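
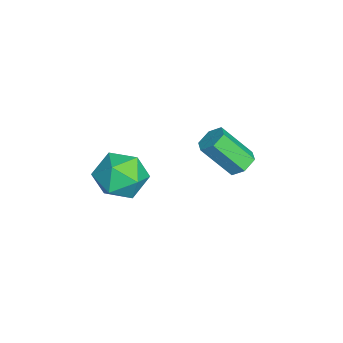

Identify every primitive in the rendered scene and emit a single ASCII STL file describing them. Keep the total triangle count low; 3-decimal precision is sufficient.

solid 
facet normal 0.162 0.902 0.401
outer loop
vertex 2.501 -0.039 -0.421
vertex 2.456 -0.386 0.378
vertex 3.223 -0.34 -0.035
endloop
endfacet
facet normal 0.479 0.845 -0.237
outer loop
vertex 2.501 -0.039 -0.421
vertex 3.223 -0.34 -0.035
vertex 3.083 -0.498 -0.882
endloop
endfacet
facet normal -0.023 0.694 -0.720
outer loop
vertex 2.501 -0.039 -0.421
vertex 3.083 -0.498 -0.882
vertex 2.229 -0.641 -0.992
endloop
endfacet
facet normal -0.651 0.656 -0.382
outer loop
vertex 2.501 -0.039 -0.421
vertex 2.229 -0.641 -0.992
vertex 1.842 -0.572 -0.213
endloop
endfacet
facet normal -0.537 0.785 0.311
outer loop
vertex 2.501 -0.039 -0.421
vertex 1.842 -0.572 -0.213
vertex 2.456 -0.386 0.378
endloop
endfacet
facet normal 0.932 0.295 -0.209
outer loop
vertex 3.083 -0.498 -0.882
vertex 3.223 -0.34 -0.035
vertex 3.398 -1.128 -0.367
endloop
endfacet
facet normal 0.419 0.387 0.821
outer loop
vertex 3.223 -0.34 -0.035
vertex 2.456 -0.386 0.378
vertex 3.011 -1.059 0.412
endloop
endfacet
facet normal -0.710 0.197 0.676
outer loop
vertex 2.456 -0.386 0.378
vertex 1.842 -0.572 -0.213
vertex 2.157 -1.202 0.302
endloop
endfacet
facet normal -0.896 -0.012 -0.444
outer loop
vertex 1.842 -0.572 -0.213
vertex 2.229 -0.641 -0.992
vertex 2.017 -1.36 -0.545
endloop
endfacet
facet normal 0.120 0.049 -0.992
outer loop
vertex 2.229 -0.641 -0.992
vertex 3.083 -0.498 -0.882
vertex 2.784 -1.314 -0.958
endloop
endfacet
facet normal 0.651 -0.656 0.382
outer loop
vertex 2.739 -1.661 -0.159
vertex 3.398 -1.128 -0.367
vertex 3.011 -1.059 0.412
endloop
endfacet
facet normal 0.023 -0.694 0.720
outer loop
vertex 2.739 -1.661 -0.159
vertex 3.011 -1.059 0.412
vertex 2.157 -1.202 0.302
endloop
endfacet
facet normal -0.479 -0.845 0.237
outer loop
vertex 2.739 -1.661 -0.159
vertex 2.157 -1.202 0.302
vertex 2.017 -1.36 -0.545
endloop
endfacet
facet normal -0.162 -0.902 -0.401
outer loop
vertex 2.739 -1.661 -0.159
vertex 2.017 -1.36 -0.545
vertex 2.784 -1.314 -0.958
endloop
endfacet
facet normal 0.537 -0.785 -0.311
outer loop
vertex 2.739 -1.661 -0.159
vertex 2.784 -1.314 -0.958
vertex 3.398 -1.128 -0.367
endloop
endfacet
facet normal 0.896 0.012 0.444
outer loop
vertex 3.011 -1.059 0.412
vertex 3.398 -1.128 -0.367
vertex 3.223 -0.34 -0.035
endloop
endfacet
facet normal -0.120 -0.049 0.992
outer loop
vertex 2.157 -1.202 0.302
vertex 3.011 -1.059 0.412
vertex 2.456 -0.386 0.378
endloop
endfacet
facet normal -0.932 -0.295 0.209
outer loop
vertex 2.017 -1.36 -0.545
vertex 2.157 -1.202 0.302
vertex 1.842 -0.572 -0.213
endloop
endfacet
facet normal -0.419 -0.387 -0.821
outer loop
vertex 2.784 -1.314 -0.958
vertex 2.017 -1.36 -0.545
vertex 2.229 -0.641 -0.992
endloop
endfacet
facet normal 0.710 -0.197 -0.676
outer loop
vertex 3.398 -1.128 -0.367
vertex 2.784 -1.314 -0.958
vertex 3.083 -0.498 -0.882
endloop
endfacet
facet normal 0.064 0.656 -0.752
outer loop
vertex -0.467 2.25 -2.984
vertex -0.834 2.553 -2.751
vertex -0.321 2.628 -2.642
endloop
endfacet
facet normal 0.959 -0.248 -0.136
outer loop
vertex -0.467 2.25 -2.984
vertex -0.321 2.628 -2.642
vertex -0.558 1.305 -1.902
endloop
endfacet
facet normal 0.959 -0.248 -0.136
outer loop
vertex -0.558 1.305 -1.902
vertex -0.321 2.628 -2.642
vertex -0.412 1.682 -1.56
endloop
endfacet
facet normal -0.063 -0.657 0.751
outer loop
vertex -0.558 1.305 -1.902
vertex -0.412 1.682 -1.56
vertex -0.926 1.607 -1.669
endloop
endfacet
facet normal 0.064 0.657 -0.751
outer loop
vertex -0.321 2.628 -2.642
vertex -0.834 2.553 -2.751
vertex -0.688 2.93 -2.409
endloop
endfacet
facet normal 0.718 0.493 0.492
outer loop
vertex -0.321 2.628 -2.642
vertex -0.688 2.93 -2.409
vertex -0.412 1.682 -1.56
endloop
endfacet
facet normal 0.718 0.493 0.492
outer loop
vertex -0.412 1.682 -1.56
vertex -0.688 2.93 -2.409
vertex -0.78 1.985 -1.327
endloop
endfacet
facet normal -0.064 -0.656 0.752
outer loop
vertex -0.412 1.682 -1.56
vertex -0.78 1.985 -1.327
vertex -0.926 1.607 -1.669
endloop
endfacet
facet normal 0.063 0.657 -0.751
outer loop
vertex -0.688 2.93 -2.409
vertex -0.834 2.553 -2.751
vertex -1.202 2.855 -2.518
endloop
endfacet
facet normal -0.241 0.741 0.627
outer loop
vertex -0.688 2.93 -2.409
vertex -1.202 2.855 -2.518
vertex -0.78 1.985 -1.327
endloop
endfacet
facet normal -0.241 0.741 0.627
outer loop
vertex -0.78 1.985 -1.327
vertex -1.202 2.855 -2.518
vertex -1.293 1.91 -1.436
endloop
endfacet
facet normal -0.064 -0.656 0.752
outer loop
vertex -0.78 1.985 -1.327
vertex -1.293 1.91 -1.436
vertex -0.926 1.607 -1.669
endloop
endfacet
facet normal 0.063 0.657 -0.751
outer loop
vertex -1.202 2.855 -2.518
vertex -0.834 2.553 -2.751
vertex -1.348 2.478 -2.86
endloop
endfacet
facet normal -0.959 0.248 0.136
outer loop
vertex -1.202 2.855 -2.518
vertex -1.348 2.478 -2.86
vertex -1.293 1.91 -1.436
endloop
endfacet
facet normal -0.959 0.248 0.136
outer loop
vertex -1.293 1.91 -1.436
vertex -1.348 2.478 -2.86
vertex -1.439 1.532 -1.778
endloop
endfacet
facet normal -0.064 -0.656 0.752
outer loop
vertex -1.293 1.91 -1.436
vertex -1.439 1.532 -1.778
vertex -0.926 1.607 -1.669
endloop
endfacet
facet normal 0.064 0.656 -0.752
outer loop
vertex -1.348 2.478 -2.86
vertex -0.834 2.553 -2.751
vertex -0.98 2.175 -3.093
endloop
endfacet
facet normal -0.718 -0.493 -0.492
outer loop
vertex -1.348 2.478 -2.86
vertex -0.98 2.175 -3.093
vertex -1.439 1.532 -1.778
endloop
endfacet
facet normal -0.718 -0.493 -0.492
outer loop
vertex -1.439 1.532 -1.778
vertex -0.98 2.175 -3.093
vertex -1.072 1.23 -2.011
endloop
endfacet
facet normal -0.064 -0.657 0.751
outer loop
vertex -1.439 1.532 -1.778
vertex -1.072 1.23 -2.011
vertex -0.926 1.607 -1.669
endloop
endfacet
facet normal 0.064 0.656 -0.752
outer loop
vertex -0.98 2.175 -3.093
vertex -0.834 2.553 -2.751
vertex -0.467 2.25 -2.984
endloop
endfacet
facet normal 0.241 -0.741 -0.627
outer loop
vertex -0.98 2.175 -3.093
vertex -0.467 2.25 -2.984
vertex -1.072 1.23 -2.011
endloop
endfacet
facet normal 0.241 -0.741 -0.627
outer loop
vertex -1.072 1.23 -2.011
vertex -0.467 2.25 -2.984
vertex -0.558 1.305 -1.902
endloop
endfacet
facet normal -0.063 -0.657 0.751
outer loop
vertex -1.072 1.23 -2.011
vertex -0.558 1.305 -1.902
vertex -0.926 1.607 -1.669
endloop
endfacet

endsolid


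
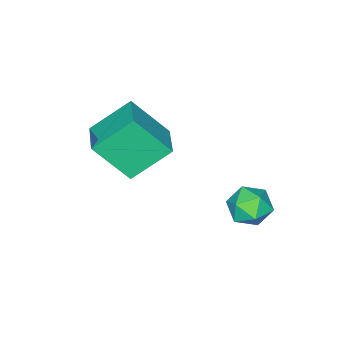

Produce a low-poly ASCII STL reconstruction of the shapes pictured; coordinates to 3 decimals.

solid 
facet normal -0.702 -0.532 0.472
outer loop
vertex -1.133 -0.109 -2.451
vertex -0.936 -0.692 -2.815
vertex -0.628 -0.542 -2.188
endloop
endfacet
facet normal -0.463 -0.002 0.886
outer loop
vertex -1.133 -0.109 -2.451
vertex -0.628 -0.542 -2.188
vertex -0.549 0.168 -2.145
endloop
endfacet
facet normal -0.575 0.613 0.542
outer loop
vertex -1.133 -0.109 -2.451
vertex -0.549 0.168 -2.145
vertex -0.809 0.455 -2.746
endloop
endfacet
facet normal -0.882 0.463 -0.084
outer loop
vertex -1.133 -0.109 -2.451
vertex -0.809 0.455 -2.746
vertex -1.048 -0.076 -3.16
endloop
endfacet
facet normal -0.961 -0.246 -0.127
outer loop
vertex -1.133 -0.109 -2.451
vertex -1.048 -0.076 -3.16
vertex -0.936 -0.692 -2.815
endloop
endfacet
facet normal 0.241 -0.085 0.967
outer loop
vertex -0.549 0.168 -2.145
vertex -0.628 -0.542 -2.188
vertex 0.008 -0.244 -2.32
endloop
endfacet
facet normal -0.145 -0.944 0.297
outer loop
vertex -0.628 -0.542 -2.188
vertex -0.936 -0.692 -2.815
vertex -0.231 -0.775 -2.734
endloop
endfacet
facet normal -0.565 -0.479 -0.672
outer loop
vertex -0.936 -0.692 -2.815
vertex -1.048 -0.076 -3.16
vertex -0.491 -0.488 -3.335
endloop
endfacet
facet normal -0.438 0.667 -0.603
outer loop
vertex -1.048 -0.076 -3.16
vertex -0.809 0.455 -2.746
vertex -0.412 0.222 -3.292
endloop
endfacet
facet normal 0.060 0.911 0.409
outer loop
vertex -0.809 0.455 -2.746
vertex -0.549 0.168 -2.145
vertex -0.104 0.372 -2.665
endloop
endfacet
facet normal 0.882 -0.463 0.084
outer loop
vertex 0.093 -0.211 -3.029
vertex 0.008 -0.244 -2.32
vertex -0.231 -0.775 -2.734
endloop
endfacet
facet normal 0.575 -0.613 -0.542
outer loop
vertex 0.093 -0.211 -3.029
vertex -0.231 -0.775 -2.734
vertex -0.491 -0.488 -3.335
endloop
endfacet
facet normal 0.463 0.002 -0.886
outer loop
vertex 0.093 -0.211 -3.029
vertex -0.491 -0.488 -3.335
vertex -0.412 0.222 -3.292
endloop
endfacet
facet normal 0.702 0.532 -0.472
outer loop
vertex 0.093 -0.211 -3.029
vertex -0.412 0.222 -3.292
vertex -0.104 0.372 -2.665
endloop
endfacet
facet normal 0.961 0.246 0.127
outer loop
vertex 0.093 -0.211 -3.029
vertex -0.104 0.372 -2.665
vertex 0.008 -0.244 -2.32
endloop
endfacet
facet normal 0.438 -0.667 0.603
outer loop
vertex -0.231 -0.775 -2.734
vertex 0.008 -0.244 -2.32
vertex -0.628 -0.542 -2.188
endloop
endfacet
facet normal -0.060 -0.911 -0.409
outer loop
vertex -0.491 -0.488 -3.335
vertex -0.231 -0.775 -2.734
vertex -0.936 -0.692 -2.815
endloop
endfacet
facet normal -0.241 0.085 -0.967
outer loop
vertex -0.412 0.222 -3.292
vertex -0.491 -0.488 -3.335
vertex -1.048 -0.076 -3.16
endloop
endfacet
facet normal 0.145 0.944 -0.297
outer loop
vertex -0.104 0.372 -2.665
vertex -0.412 0.222 -3.292
vertex -0.809 0.455 -2.746
endloop
endfacet
facet normal 0.565 0.479 0.672
outer loop
vertex 0.008 -0.244 -2.32
vertex -0.104 0.372 -2.665
vertex -0.549 0.168 -2.145
endloop
endfacet
facet normal -0.635 0.446 0.631
outer loop
vertex 0.677 -3.436 0.781
vertex 1.493 -2.602 1.013
vertex 0.108 -2.545 -0.42
endloop
endfacet
facet normal -0.686 -0.701 -0.195
outer loop
vertex 1.067 -3.218 -1.373
vertex 0.677 -3.436 0.781
vertex 0.108 -2.545 -0.42
endloop
endfacet
facet normal -0.635 0.446 0.631
outer loop
vertex 0.108 -2.545 -0.42
vertex 1.493 -2.602 1.013
vertex 0.924 -1.711 -0.188
endloop
endfacet
facet normal -0.355 0.557 -0.751
outer loop
vertex 0.924 -1.711 -0.188
vertex 1.067 -3.218 -1.373
vertex 0.108 -2.545 -0.42
endloop
endfacet
facet normal 0.355 -0.557 0.751
outer loop
vertex 0.677 -3.436 0.781
vertex 2.452 -3.275 0.06
vertex 1.493 -2.602 1.013
endloop
endfacet
facet normal -0.686 -0.701 -0.195
outer loop
vertex 1.636 -4.109 -0.172
vertex 0.677 -3.436 0.781
vertex 1.067 -3.218 -1.373
endloop
endfacet
facet normal 0.355 -0.557 0.751
outer loop
vertex 1.636 -4.109 -0.172
vertex 2.452 -3.275 0.06
vertex 0.677 -3.436 0.781
endloop
endfacet
facet normal 0.686 0.701 0.195
outer loop
vertex 1.493 -2.602 1.013
vertex 2.452 -3.275 0.06
vertex 0.924 -1.711 -0.188
endloop
endfacet
facet normal -0.355 0.557 -0.751
outer loop
vertex 1.883 -2.384 -1.141
vertex 1.067 -3.218 -1.373
vertex 0.924 -1.711 -0.188
endloop
endfacet
facet normal 0.686 0.701 0.195
outer loop
vertex 0.924 -1.711 -0.188
vertex 2.452 -3.275 0.06
vertex 1.883 -2.384 -1.141
endloop
endfacet
facet normal 0.635 -0.446 -0.631
outer loop
vertex 1.883 -2.384 -1.141
vertex 1.636 -4.109 -0.172
vertex 1.067 -3.218 -1.373
endloop
endfacet
facet normal 0.635 -0.446 -0.631
outer loop
vertex 2.452 -3.275 0.06
vertex 1.636 -4.109 -0.172
vertex 1.883 -2.384 -1.141
endloop
endfacet

endsolid


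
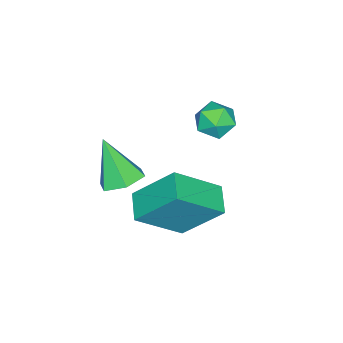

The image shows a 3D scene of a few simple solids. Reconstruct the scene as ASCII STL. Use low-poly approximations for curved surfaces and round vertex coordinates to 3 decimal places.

solid 
facet normal -0.800 -0.533 0.274
outer loop
vertex 1.825 -0.881 -1.255
vertex 1.418 0.545 0.329
vertex 0.578 0.285 -2.626
endloop
endfacet
facet normal 0.189 -0.657 -0.730
outer loop
vertex 1.522 0.915 -2.949
vertex 1.825 -0.881 -1.255
vertex 0.578 0.285 -2.626
endloop
endfacet
facet normal -0.800 -0.534 0.274
outer loop
vertex 0.578 0.285 -2.626
vertex 1.418 0.545 0.329
vertex 0.17 1.711 -1.041
endloop
endfacet
facet normal -0.570 0.533 -0.626
outer loop
vertex 0.17 1.711 -1.041
vertex 1.522 0.915 -2.949
vertex 0.578 0.285 -2.626
endloop
endfacet
facet normal 0.570 -0.533 0.626
outer loop
vertex 1.825 -0.881 -1.255
vertex 2.362 1.175 0.006
vertex 1.418 0.545 0.329
endloop
endfacet
facet normal 0.188 -0.657 -0.730
outer loop
vertex 2.77 -0.251 -1.579
vertex 1.825 -0.881 -1.255
vertex 1.522 0.915 -2.949
endloop
endfacet
facet normal 0.570 -0.533 0.626
outer loop
vertex 2.77 -0.251 -1.579
vertex 2.362 1.175 0.006
vertex 1.825 -0.881 -1.255
endloop
endfacet
facet normal -0.188 0.657 0.730
outer loop
vertex 1.418 0.545 0.329
vertex 2.362 1.175 0.006
vertex 0.17 1.711 -1.041
endloop
endfacet
facet normal -0.570 0.533 -0.626
outer loop
vertex 1.115 2.341 -1.365
vertex 1.522 0.915 -2.949
vertex 0.17 1.711 -1.041
endloop
endfacet
facet normal -0.188 0.657 0.730
outer loop
vertex 0.17 1.711 -1.041
vertex 2.362 1.175 0.006
vertex 1.115 2.341 -1.365
endloop
endfacet
facet normal 0.800 0.533 -0.275
outer loop
vertex 1.115 2.341 -1.365
vertex 2.77 -0.251 -1.579
vertex 1.522 0.915 -2.949
endloop
endfacet
facet normal 0.800 0.534 -0.274
outer loop
vertex 2.362 1.175 0.006
vertex 2.77 -0.251 -1.579
vertex 1.115 2.341 -1.365
endloop
endfacet
facet normal 0.147 0.484 -0.863
outer loop
vertex 1.589 -2.164 -2.001
vertex 0.723 -1.918 -2.011
vertex 1.335 -1.393 -1.612
endloop
endfacet
facet normal 0.826 -0.012 0.564
outer loop
vertex 1.589 -2.164 -2.001
vertex 1.335 -1.393 -1.612
vertex 0.437 -2.862 -0.329
endloop
endfacet
facet normal 0.147 0.484 -0.863
outer loop
vertex 1.335 -1.393 -1.612
vertex 0.723 -1.918 -2.011
vertex 0.469 -1.147 -1.622
endloop
endfacet
facet normal 0.159 0.592 0.790
outer loop
vertex 1.335 -1.393 -1.612
vertex 0.469 -1.147 -1.622
vertex 0.437 -2.862 -0.329
endloop
endfacet
facet normal 0.147 0.484 -0.863
outer loop
vertex 0.469 -1.147 -1.622
vertex 0.723 -1.918 -2.011
vertex -0.143 -1.673 -2.021
endloop
endfacet
facet normal -0.722 0.425 0.546
outer loop
vertex 0.469 -1.147 -1.622
vertex -0.143 -1.673 -2.021
vertex 0.437 -2.862 -0.329
endloop
endfacet
facet normal 0.147 0.484 -0.863
outer loop
vertex -0.143 -1.673 -2.021
vertex 0.723 -1.918 -2.011
vertex 0.111 -2.444 -2.41
endloop
endfacet
facet normal -0.935 -0.347 0.077
outer loop
vertex -0.143 -1.673 -2.021
vertex 0.111 -2.444 -2.41
vertex 0.437 -2.862 -0.329
endloop
endfacet
facet normal 0.147 0.484 -0.863
outer loop
vertex 0.111 -2.444 -2.41
vertex 0.723 -1.918 -2.011
vertex 0.977 -2.689 -2.4
endloop
endfacet
facet normal -0.268 -0.952 -0.149
outer loop
vertex 0.111 -2.444 -2.41
vertex 0.977 -2.689 -2.4
vertex 0.437 -2.862 -0.329
endloop
endfacet
facet normal 0.147 0.484 -0.863
outer loop
vertex 0.977 -2.689 -2.4
vertex 0.723 -1.918 -2.011
vertex 1.589 -2.164 -2.001
endloop
endfacet
facet normal 0.612 -0.785 0.094
outer loop
vertex 0.977 -2.689 -2.4
vertex 1.589 -2.164 -2.001
vertex 0.437 -2.862 -0.329
endloop
endfacet
facet normal -0.444 0.741 0.504
outer loop
vertex -2.399 0.917 -0.144
vertex -3.094 0.435 -0.048
vertex -2.474 0.409 0.536
endloop
endfacet
facet normal 0.263 0.759 0.596
outer loop
vertex -2.399 0.917 -0.144
vertex -2.474 0.409 0.536
vertex -1.728 0.469 0.13
endloop
endfacet
facet normal 0.568 0.822 -0.047
outer loop
vertex -2.399 0.917 -0.144
vertex -1.728 0.469 0.13
vertex -1.887 0.531 -0.705
endloop
endfacet
facet normal 0.049 0.843 -0.536
outer loop
vertex -2.399 0.917 -0.144
vertex -1.887 0.531 -0.705
vertex -2.731 0.51 -0.815
endloop
endfacet
facet normal -0.577 0.793 -0.196
outer loop
vertex -2.399 0.917 -0.144
vertex -2.731 0.51 -0.815
vertex -3.094 0.435 -0.048
endloop
endfacet
facet normal 0.465 0.133 0.875
outer loop
vertex -1.728 0.469 0.13
vertex -2.474 0.409 0.536
vertex -2.009 -0.29 0.395
endloop
endfacet
facet normal -0.680 0.105 0.726
outer loop
vertex -2.474 0.409 0.536
vertex -3.094 0.435 -0.048
vertex -2.853 -0.311 0.285
endloop
endfacet
facet normal -0.894 0.190 -0.405
outer loop
vertex -3.094 0.435 -0.048
vertex -2.731 0.51 -0.815
vertex -3.012 -0.249 -0.55
endloop
endfacet
facet normal 0.118 0.271 -0.955
outer loop
vertex -2.731 0.51 -0.815
vertex -1.887 0.531 -0.705
vertex -2.266 -0.189 -0.956
endloop
endfacet
facet normal 0.958 0.236 -0.165
outer loop
vertex -1.887 0.531 -0.705
vertex -1.728 0.469 0.13
vertex -1.646 -0.215 -0.372
endloop
endfacet
facet normal -0.049 -0.843 0.536
outer loop
vertex -2.341 -0.697 -0.276
vertex -2.009 -0.29 0.395
vertex -2.853 -0.311 0.285
endloop
endfacet
facet normal -0.568 -0.822 0.047
outer loop
vertex -2.341 -0.697 -0.276
vertex -2.853 -0.311 0.285
vertex -3.012 -0.249 -0.55
endloop
endfacet
facet normal -0.263 -0.759 -0.596
outer loop
vertex -2.341 -0.697 -0.276
vertex -3.012 -0.249 -0.55
vertex -2.266 -0.189 -0.956
endloop
endfacet
facet normal 0.444 -0.741 -0.504
outer loop
vertex -2.341 -0.697 -0.276
vertex -2.266 -0.189 -0.956
vertex -1.646 -0.215 -0.372
endloop
endfacet
facet normal 0.577 -0.793 0.196
outer loop
vertex -2.341 -0.697 -0.276
vertex -1.646 -0.215 -0.372
vertex -2.009 -0.29 0.395
endloop
endfacet
facet normal -0.118 -0.271 0.955
outer loop
vertex -2.853 -0.311 0.285
vertex -2.009 -0.29 0.395
vertex -2.474 0.409 0.536
endloop
endfacet
facet normal -0.958 -0.236 0.165
outer loop
vertex -3.012 -0.249 -0.55
vertex -2.853 -0.311 0.285
vertex -3.094 0.435 -0.048
endloop
endfacet
facet normal -0.465 -0.133 -0.875
outer loop
vertex -2.266 -0.189 -0.956
vertex -3.012 -0.249 -0.55
vertex -2.731 0.51 -0.815
endloop
endfacet
facet normal 0.680 -0.105 -0.726
outer loop
vertex -1.646 -0.215 -0.372
vertex -2.266 -0.189 -0.956
vertex -1.887 0.531 -0.705
endloop
endfacet
facet normal 0.894 -0.190 0.405
outer loop
vertex -2.009 -0.29 0.395
vertex -1.646 -0.215 -0.372
vertex -1.728 0.469 0.13
endloop
endfacet

endsolid


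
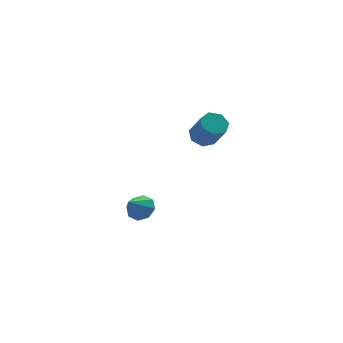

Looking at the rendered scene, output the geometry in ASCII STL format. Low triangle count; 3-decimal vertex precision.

solid 
facet normal -0.175 0.570 -0.803
outer loop
vertex 3.683 0.769 2.519
vertex 3.146 1.348 3.047
vertex 4.079 1.397 2.878
endloop
endfacet
facet normal 0.859 -0.309 -0.407
outer loop
vertex 3.683 0.769 2.519
vertex 4.079 1.397 2.878
vertex 4.052 -0.426 4.206
endloop
endfacet
facet normal 0.859 -0.310 -0.408
outer loop
vertex 4.052 -0.426 4.206
vertex 4.079 1.397 2.878
vertex 4.448 0.201 4.564
endloop
endfacet
facet normal 0.175 -0.569 0.803
outer loop
vertex 4.052 -0.426 4.206
vertex 4.448 0.201 4.564
vertex 3.514 0.152 4.733
endloop
endfacet
facet normal -0.175 0.569 -0.803
outer loop
vertex 4.079 1.397 2.878
vertex 3.146 1.348 3.047
vertex 3.772 1.988 3.364
endloop
endfacet
facet normal 0.911 0.403 0.086
outer loop
vertex 4.079 1.397 2.878
vertex 3.772 1.988 3.364
vertex 4.448 0.201 4.564
endloop
endfacet
facet normal 0.911 0.403 0.086
outer loop
vertex 4.448 0.201 4.564
vertex 3.772 1.988 3.364
vertex 4.141 0.792 5.05
endloop
endfacet
facet normal 0.175 -0.569 0.803
outer loop
vertex 4.448 0.201 4.564
vertex 4.141 0.792 5.05
vertex 3.514 0.152 4.733
endloop
endfacet
facet normal -0.175 0.569 -0.803
outer loop
vertex 3.772 1.988 3.364
vertex 3.146 1.348 3.047
vertex 2.993 2.097 3.611
endloop
endfacet
facet normal 0.277 0.811 0.515
outer loop
vertex 3.772 1.988 3.364
vertex 2.993 2.097 3.611
vertex 4.141 0.792 5.05
endloop
endfacet
facet normal 0.277 0.811 0.515
outer loop
vertex 4.141 0.792 5.05
vertex 2.993 2.097 3.611
vertex 3.362 0.901 5.298
endloop
endfacet
facet normal 0.176 -0.570 0.803
outer loop
vertex 4.141 0.792 5.05
vertex 3.362 0.901 5.298
vertex 3.514 0.152 4.733
endloop
endfacet
facet normal -0.175 0.569 -0.803
outer loop
vertex 2.993 2.097 3.611
vertex 3.146 1.348 3.047
vertex 2.329 1.642 3.433
endloop
endfacet
facet normal -0.566 0.609 0.556
outer loop
vertex 2.993 2.097 3.611
vertex 2.329 1.642 3.433
vertex 3.362 0.901 5.298
endloop
endfacet
facet normal -0.566 0.609 0.556
outer loop
vertex 3.362 0.901 5.298
vertex 2.329 1.642 3.433
vertex 2.698 0.446 5.12
endloop
endfacet
facet normal 0.175 -0.570 0.803
outer loop
vertex 3.362 0.901 5.298
vertex 2.698 0.446 5.12
vertex 3.514 0.152 4.733
endloop
endfacet
facet normal -0.175 0.568 -0.804
outer loop
vertex 2.329 1.642 3.433
vertex 3.146 1.348 3.047
vertex 2.28 0.965 2.965
endloop
endfacet
facet normal -0.983 -0.052 0.178
outer loop
vertex 2.329 1.642 3.433
vertex 2.28 0.965 2.965
vertex 2.698 0.446 5.12
endloop
endfacet
facet normal -0.983 -0.052 0.178
outer loop
vertex 2.698 0.446 5.12
vertex 2.28 0.965 2.965
vertex 2.649 -0.23 4.651
endloop
endfacet
facet normal 0.175 -0.570 0.803
outer loop
vertex 2.698 0.446 5.12
vertex 2.649 -0.23 4.651
vertex 3.514 0.152 4.733
endloop
endfacet
facet normal -0.176 0.569 -0.803
outer loop
vertex 2.28 0.965 2.965
vertex 3.146 1.348 3.047
vertex 2.883 0.577 2.558
endloop
endfacet
facet normal -0.659 -0.674 -0.334
outer loop
vertex 2.28 0.965 2.965
vertex 2.883 0.577 2.558
vertex 2.649 -0.23 4.651
endloop
endfacet
facet normal -0.660 -0.673 -0.333
outer loop
vertex 2.649 -0.23 4.651
vertex 2.883 0.577 2.558
vertex 3.251 -0.619 4.244
endloop
endfacet
facet normal 0.175 -0.569 0.803
outer loop
vertex 2.649 -0.23 4.651
vertex 3.251 -0.619 4.244
vertex 3.514 0.152 4.733
endloop
endfacet
facet normal -0.176 0.569 -0.803
outer loop
vertex 2.883 0.577 2.558
vertex 3.146 1.348 3.047
vertex 3.683 0.769 2.519
endloop
endfacet
facet normal 0.160 -0.788 -0.594
outer loop
vertex 2.883 0.577 2.558
vertex 3.683 0.769 2.519
vertex 3.251 -0.619 4.244
endloop
endfacet
facet normal 0.162 -0.788 -0.594
outer loop
vertex 3.251 -0.619 4.244
vertex 3.683 0.769 2.519
vertex 4.052 -0.426 4.206
endloop
endfacet
facet normal 0.175 -0.569 0.803
outer loop
vertex 3.251 -0.619 4.244
vertex 4.052 -0.426 4.206
vertex 3.514 0.152 4.733
endloop
endfacet
facet normal 0.571 0.428 -0.700
outer loop
vertex 0.502 2.933 -4.172
vertex -0.253 3.602 -4.379
vertex 0.55 3.586 -3.734
endloop
endfacet
facet normal 0.444 -0.521 0.729
outer loop
vertex 0.502 2.933 -4.172
vertex 0.55 3.586 -3.734
vertex -1.247 2.858 -3.161
endloop
endfacet
facet normal 0.571 0.428 -0.700
outer loop
vertex 0.55 3.586 -3.734
vertex -0.253 3.602 -4.379
vertex 0.128 4.249 -3.673
endloop
endfacet
facet normal 0.271 0.085 0.959
outer loop
vertex 0.55 3.586 -3.734
vertex 0.128 4.249 -3.673
vertex -1.247 2.858 -3.161
endloop
endfacet
facet normal 0.572 0.428 -0.700
outer loop
vertex 0.128 4.249 -3.673
vertex -0.253 3.602 -4.379
vertex -0.517 4.533 -4.026
endloop
endfacet
facet normal -0.221 0.522 0.824
outer loop
vertex 0.128 4.249 -3.673
vertex -0.517 4.533 -4.026
vertex -1.247 2.858 -3.161
endloop
endfacet
facet normal 0.572 0.428 -0.700
outer loop
vertex -0.517 4.533 -4.026
vertex -0.253 3.602 -4.379
vertex -1.007 4.272 -4.586
endloop
endfacet
facet normal -0.744 0.533 0.403
outer loop
vertex -0.517 4.533 -4.026
vertex -1.007 4.272 -4.586
vertex -1.247 2.858 -3.161
endloop
endfacet
facet normal 0.572 0.427 -0.700
outer loop
vertex -1.007 4.272 -4.586
vertex -0.253 3.602 -4.379
vertex -1.055 3.619 -5.024
endloop
endfacet
facet normal -0.992 0.111 -0.057
outer loop
vertex -1.007 4.272 -4.586
vertex -1.055 3.619 -5.024
vertex -1.247 2.858 -3.161
endloop
endfacet
facet normal 0.572 0.428 -0.700
outer loop
vertex -1.055 3.619 -5.024
vertex -0.253 3.602 -4.379
vertex -0.633 2.956 -5.085
endloop
endfacet
facet normal -0.820 -0.495 -0.287
outer loop
vertex -1.055 3.619 -5.024
vertex -0.633 2.956 -5.085
vertex -1.247 2.858 -3.161
endloop
endfacet
facet normal 0.572 0.428 -0.700
outer loop
vertex -0.633 2.956 -5.085
vertex -0.253 3.602 -4.379
vertex 0.012 2.672 -4.732
endloop
endfacet
facet normal -0.327 -0.933 -0.152
outer loop
vertex -0.633 2.956 -5.085
vertex 0.012 2.672 -4.732
vertex -1.247 2.858 -3.161
endloop
endfacet
facet normal 0.572 0.428 -0.700
outer loop
vertex 0.012 2.672 -4.732
vertex -0.253 3.602 -4.379
vertex 0.502 2.933 -4.172
endloop
endfacet
facet normal 0.196 -0.943 0.268
outer loop
vertex 0.012 2.672 -4.732
vertex 0.502 2.933 -4.172
vertex -1.247 2.858 -3.161
endloop
endfacet

endsolid


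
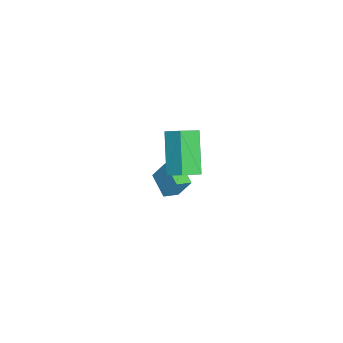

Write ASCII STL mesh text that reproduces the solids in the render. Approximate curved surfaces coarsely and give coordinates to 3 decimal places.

solid 
facet normal -0.716 -0.037 0.697
outer loop
vertex -0.728 -3.646 3.934
vertex -1.309 -2.867 3.379
vertex -1.134 -4.27 3.484
endloop
endfacet
facet normal 0.519 -0.696 0.496
outer loop
vertex 0.349 -4.193 2.041
vertex -0.728 -3.646 3.934
vertex -1.134 -4.27 3.484
endloop
endfacet
facet normal -0.717 -0.037 0.697
outer loop
vertex -1.134 -4.27 3.484
vertex -1.309 -2.867 3.379
vertex -1.715 -3.491 2.928
endloop
endfacet
facet normal -0.466 -0.717 -0.518
outer loop
vertex -1.715 -3.491 2.928
vertex 0.349 -4.193 2.041
vertex -1.134 -4.27 3.484
endloop
endfacet
facet normal 0.467 0.717 0.518
outer loop
vertex -0.728 -3.646 3.934
vertex 0.174 -2.79 1.936
vertex -1.309 -2.867 3.379
endloop
endfacet
facet normal 0.519 -0.696 0.496
outer loop
vertex 0.755 -3.569 2.492
vertex -0.728 -3.646 3.934
vertex 0.349 -4.193 2.041
endloop
endfacet
facet normal 0.466 0.717 0.518
outer loop
vertex 0.755 -3.569 2.492
vertex 0.174 -2.79 1.936
vertex -0.728 -3.646 3.934
endloop
endfacet
facet normal -0.519 0.696 -0.496
outer loop
vertex -1.309 -2.867 3.379
vertex 0.174 -2.79 1.936
vertex -1.715 -3.491 2.928
endloop
endfacet
facet normal -0.466 -0.717 -0.518
outer loop
vertex -0.232 -3.414 1.486
vertex 0.349 -4.193 2.041
vertex -1.715 -3.491 2.928
endloop
endfacet
facet normal -0.519 0.696 -0.497
outer loop
vertex -1.715 -3.491 2.928
vertex 0.174 -2.79 1.936
vertex -0.232 -3.414 1.486
endloop
endfacet
facet normal 0.716 0.038 -0.697
outer loop
vertex -0.232 -3.414 1.486
vertex 0.755 -3.569 2.492
vertex 0.349 -4.193 2.041
endloop
endfacet
facet normal 0.716 0.037 -0.697
outer loop
vertex 0.174 -2.79 1.936
vertex 0.755 -3.569 2.492
vertex -0.232 -3.414 1.486
endloop
endfacet
facet normal -0.500 0.785 -0.366
outer loop
vertex -4.042 -3.639 -1.575
vertex -2.978 -3.155 -1.99
vertex -4.182 -4.197 -2.582
endloop
endfacet
facet normal -0.857 -0.390 0.335
outer loop
vertex -3.782 -4.825 -2.29
vertex -4.042 -3.639 -1.575
vertex -4.182 -4.197 -2.582
endloop
endfacet
facet normal -0.500 0.785 -0.365
outer loop
vertex -4.182 -4.197 -2.582
vertex -2.978 -3.155 -1.99
vertex -3.118 -3.713 -2.998
endloop
endfacet
facet normal -0.121 -0.481 -0.868
outer loop
vertex -3.118 -3.713 -2.998
vertex -3.782 -4.825 -2.29
vertex -4.182 -4.197 -2.582
endloop
endfacet
facet normal 0.120 0.481 0.869
outer loop
vertex -4.042 -3.639 -1.575
vertex -2.578 -3.783 -1.698
vertex -2.978 -3.155 -1.99
endloop
endfacet
facet normal -0.858 -0.390 0.335
outer loop
vertex -3.642 -4.267 -1.282
vertex -4.042 -3.639 -1.575
vertex -3.782 -4.825 -2.29
endloop
endfacet
facet normal 0.120 0.482 0.868
outer loop
vertex -3.642 -4.267 -1.282
vertex -2.578 -3.783 -1.698
vertex -4.042 -3.639 -1.575
endloop
endfacet
facet normal 0.857 0.390 -0.335
outer loop
vertex -2.978 -3.155 -1.99
vertex -2.578 -3.783 -1.698
vertex -3.118 -3.713 -2.998
endloop
endfacet
facet normal -0.120 -0.481 -0.868
outer loop
vertex -2.718 -4.341 -2.705
vertex -3.782 -4.825 -2.29
vertex -3.118 -3.713 -2.998
endloop
endfacet
facet normal 0.858 0.390 -0.335
outer loop
vertex -3.118 -3.713 -2.998
vertex -2.578 -3.783 -1.698
vertex -2.718 -4.341 -2.705
endloop
endfacet
facet normal 0.500 -0.785 0.365
outer loop
vertex -2.718 -4.341 -2.705
vertex -3.642 -4.267 -1.282
vertex -3.782 -4.825 -2.29
endloop
endfacet
facet normal 0.500 -0.785 0.366
outer loop
vertex -2.578 -3.783 -1.698
vertex -3.642 -4.267 -1.282
vertex -2.718 -4.341 -2.705
endloop
endfacet

endsolid


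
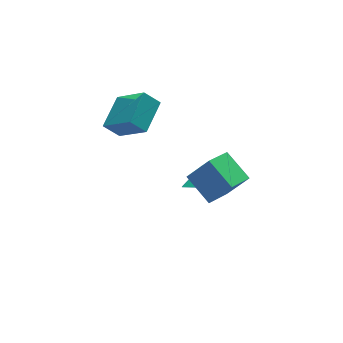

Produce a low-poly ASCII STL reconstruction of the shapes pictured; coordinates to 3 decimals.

solid 
facet normal -0.640 0.322 0.698
outer loop
vertex -2.738 0.907 3.714
vertex -1.483 2.154 4.289
vertex -3.522 2.331 2.337
endloop
endfacet
facet normal -0.674 -0.670 -0.309
outer loop
vertex -2.837 1.986 1.591
vertex -2.738 0.907 3.714
vertex -3.522 2.331 2.337
endloop
endfacet
facet normal -0.640 0.323 0.698
outer loop
vertex -3.522 2.331 2.337
vertex -1.483 2.154 4.289
vertex -2.266 3.578 2.912
endloop
endfacet
facet normal -0.368 0.668 -0.647
outer loop
vertex -2.266 3.578 2.912
vertex -2.837 1.986 1.591
vertex -3.522 2.331 2.337
endloop
endfacet
facet normal 0.368 -0.668 0.647
outer loop
vertex -2.738 0.907 3.714
vertex -0.798 1.809 3.543
vertex -1.483 2.154 4.289
endloop
endfacet
facet normal -0.675 -0.670 -0.309
outer loop
vertex -2.054 0.562 2.968
vertex -2.738 0.907 3.714
vertex -2.837 1.986 1.591
endloop
endfacet
facet normal 0.368 -0.669 0.646
outer loop
vertex -2.054 0.562 2.968
vertex -0.798 1.809 3.543
vertex -2.738 0.907 3.714
endloop
endfacet
facet normal 0.675 0.670 0.309
outer loop
vertex -1.483 2.154 4.289
vertex -0.798 1.809 3.543
vertex -2.266 3.578 2.912
endloop
endfacet
facet normal -0.368 0.668 -0.646
outer loop
vertex -1.582 3.233 2.166
vertex -2.837 1.986 1.591
vertex -2.266 3.578 2.912
endloop
endfacet
facet normal 0.675 0.670 0.309
outer loop
vertex -2.266 3.578 2.912
vertex -0.798 1.809 3.543
vertex -1.582 3.233 2.166
endloop
endfacet
facet normal 0.640 -0.323 -0.697
outer loop
vertex -1.582 3.233 2.166
vertex -2.054 0.562 2.968
vertex -2.837 1.986 1.591
endloop
endfacet
facet normal 0.640 -0.323 -0.698
outer loop
vertex -0.798 1.809 3.543
vertex -2.054 0.562 2.968
vertex -1.582 3.233 2.166
endloop
endfacet
facet normal -0.304 -0.671 -0.676
outer loop
vertex 1.463 0.443 -2.99
vertex 0.631 0.204 -2.379
vertex 0.702 0.938 -3.14
endloop
endfacet
facet normal 0.559 0.819 -0.133
outer loop
vertex 1.463 0.443 -2.99
vertex 0.702 0.938 -3.14
vertex 0.989 0.996 -1.581
endloop
endfacet
facet normal -0.303 -0.672 -0.676
outer loop
vertex 0.702 0.938 -3.14
vertex 0.631 0.204 -2.379
vertex -0.112 0.88 -2.717
endloop
endfacet
facet normal -0.082 0.996 -0.022
outer loop
vertex 0.702 0.938 -3.14
vertex -0.112 0.88 -2.717
vertex 0.989 0.996 -1.581
endloop
endfacet
facet normal -0.304 -0.672 -0.676
outer loop
vertex -0.112 0.88 -2.717
vertex 0.631 0.204 -2.379
vertex -0.367 0.313 -2.039
endloop
endfacet
facet normal -0.518 0.742 0.426
outer loop
vertex -0.112 0.88 -2.717
vertex -0.367 0.313 -2.039
vertex 0.989 0.996 -1.581
endloop
endfacet
facet normal -0.304 -0.672 -0.676
outer loop
vertex -0.367 0.313 -2.039
vertex 0.631 0.204 -2.379
vertex 0.129 -0.336 -1.617
endloop
endfacet
facet normal -0.420 0.247 0.873
outer loop
vertex -0.367 0.313 -2.039
vertex 0.129 -0.336 -1.617
vertex 0.989 0.996 -1.581
endloop
endfacet
facet normal -0.304 -0.671 -0.676
outer loop
vertex 0.129 -0.336 -1.617
vertex 0.631 0.204 -2.379
vertex 1.004 -0.579 -1.769
endloop
endfacet
facet normal 0.139 -0.116 0.984
outer loop
vertex 0.129 -0.336 -1.617
vertex 1.004 -0.579 -1.769
vertex 0.989 0.996 -1.581
endloop
endfacet
facet normal -0.304 -0.671 -0.676
outer loop
vertex 1.004 -0.579 -1.769
vertex 0.631 0.204 -2.379
vertex 1.597 -0.232 -2.38
endloop
endfacet
facet normal 0.736 -0.073 0.673
outer loop
vertex 1.004 -0.579 -1.769
vertex 1.597 -0.232 -2.38
vertex 0.989 0.996 -1.581
endloop
endfacet
facet normal -0.304 -0.671 -0.676
outer loop
vertex 1.597 -0.232 -2.38
vertex 0.631 0.204 -2.379
vertex 1.463 0.443 -2.99
endloop
endfacet
facet normal 0.923 0.342 0.176
outer loop
vertex 1.597 -0.232 -2.38
vertex 1.463 0.443 -2.99
vertex 0.989 0.996 -1.581
endloop
endfacet
facet normal -0.763 -0.483 0.430
outer loop
vertex 0.015 -4.251 2.544
vertex -0.444 -2.813 3.346
vertex -0.914 -3.868 1.325
endloop
endfacet
facet normal 0.268 -0.842 -0.469
outer loop
vertex 0.384 -3.047 0.594
vertex 0.015 -4.251 2.544
vertex -0.914 -3.868 1.325
endloop
endfacet
facet normal -0.763 -0.483 0.429
outer loop
vertex -0.914 -3.868 1.325
vertex -0.444 -2.813 3.346
vertex -1.373 -2.429 2.126
endloop
endfacet
facet normal -0.588 0.242 -0.772
outer loop
vertex -1.373 -2.429 2.126
vertex 0.384 -3.047 0.594
vertex -0.914 -3.868 1.325
endloop
endfacet
facet normal 0.588 -0.243 0.772
outer loop
vertex 0.015 -4.251 2.544
vertex 0.854 -1.992 2.615
vertex -0.444 -2.813 3.346
endloop
endfacet
facet normal 0.268 -0.842 -0.469
outer loop
vertex 1.313 -3.431 1.814
vertex 0.015 -4.251 2.544
vertex 0.384 -3.047 0.594
endloop
endfacet
facet normal 0.587 -0.242 0.772
outer loop
vertex 1.313 -3.431 1.814
vertex 0.854 -1.992 2.615
vertex 0.015 -4.251 2.544
endloop
endfacet
facet normal -0.268 0.842 0.469
outer loop
vertex -0.444 -2.813 3.346
vertex 0.854 -1.992 2.615
vertex -1.373 -2.429 2.126
endloop
endfacet
facet normal -0.588 0.243 -0.772
outer loop
vertex -0.075 -1.609 1.396
vertex 0.384 -3.047 0.594
vertex -1.373 -2.429 2.126
endloop
endfacet
facet normal -0.268 0.842 0.469
outer loop
vertex -1.373 -2.429 2.126
vertex 0.854 -1.992 2.615
vertex -0.075 -1.609 1.396
endloop
endfacet
facet normal 0.763 0.483 -0.429
outer loop
vertex -0.075 -1.609 1.396
vertex 1.313 -3.431 1.814
vertex 0.384 -3.047 0.594
endloop
endfacet
facet normal 0.763 0.483 -0.430
outer loop
vertex 0.854 -1.992 2.615
vertex 1.313 -3.431 1.814
vertex -0.075 -1.609 1.396
endloop
endfacet

endsolid


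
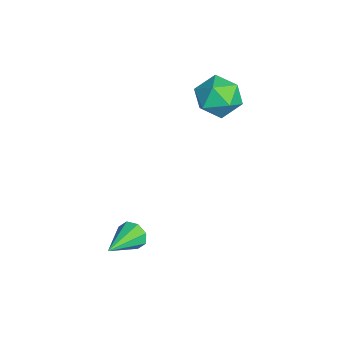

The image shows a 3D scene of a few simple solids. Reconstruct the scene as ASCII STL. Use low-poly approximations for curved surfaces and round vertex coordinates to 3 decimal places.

solid 
facet normal -0.849 0.213 -0.483
outer loop
vertex -3.032 1.258 0.514
vertex -3.62 0.558 1.239
vertex -3.486 1.687 1.5
endloop
endfacet
facet normal -0.395 0.762 -0.513
outer loop
vertex -3.032 1.258 0.514
vertex -3.486 1.687 1.5
vertex -2.417 2.011 1.159
endloop
endfacet
facet normal 0.207 0.534 -0.820
outer loop
vertex -3.032 1.258 0.514
vertex -2.417 2.011 1.159
vertex -1.892 1.082 0.687
endloop
endfacet
facet normal 0.124 -0.157 -0.980
outer loop
vertex -3.032 1.258 0.514
vertex -1.892 1.082 0.687
vertex -2.635 0.184 0.737
endloop
endfacet
facet normal -0.528 -0.355 -0.771
outer loop
vertex -3.032 1.258 0.514
vertex -2.635 0.184 0.737
vertex -3.62 0.558 1.239
endloop
endfacet
facet normal -0.241 0.958 0.156
outer loop
vertex -2.417 2.011 1.159
vertex -3.486 1.687 1.5
vertex -2.625 1.776 2.283
endloop
endfacet
facet normal -0.976 0.069 0.205
outer loop
vertex -3.486 1.687 1.5
vertex -3.62 0.558 1.239
vertex -3.368 0.878 2.333
endloop
endfacet
facet normal -0.456 -0.850 -0.262
outer loop
vertex -3.62 0.558 1.239
vertex -2.635 0.184 0.737
vertex -2.843 -0.051 1.861
endloop
endfacet
facet normal 0.600 -0.530 -0.599
outer loop
vertex -2.635 0.184 0.737
vertex -1.892 1.082 0.687
vertex -1.774 0.273 1.52
endloop
endfacet
facet normal 0.734 0.588 -0.341
outer loop
vertex -1.892 1.082 0.687
vertex -2.417 2.011 1.159
vertex -1.64 1.402 1.781
endloop
endfacet
facet normal -0.124 0.157 0.980
outer loop
vertex -2.228 0.702 2.506
vertex -2.625 1.776 2.283
vertex -3.368 0.878 2.333
endloop
endfacet
facet normal -0.207 -0.534 0.820
outer loop
vertex -2.228 0.702 2.506
vertex -3.368 0.878 2.333
vertex -2.843 -0.051 1.861
endloop
endfacet
facet normal 0.395 -0.762 0.513
outer loop
vertex -2.228 0.702 2.506
vertex -2.843 -0.051 1.861
vertex -1.774 0.273 1.52
endloop
endfacet
facet normal 0.849 -0.213 0.483
outer loop
vertex -2.228 0.702 2.506
vertex -1.774 0.273 1.52
vertex -1.64 1.402 1.781
endloop
endfacet
facet normal 0.528 0.355 0.771
outer loop
vertex -2.228 0.702 2.506
vertex -1.64 1.402 1.781
vertex -2.625 1.776 2.283
endloop
endfacet
facet normal -0.600 0.530 0.599
outer loop
vertex -3.368 0.878 2.333
vertex -2.625 1.776 2.283
vertex -3.486 1.687 1.5
endloop
endfacet
facet normal -0.734 -0.588 0.341
outer loop
vertex -2.843 -0.051 1.861
vertex -3.368 0.878 2.333
vertex -3.62 0.558 1.239
endloop
endfacet
facet normal 0.241 -0.958 -0.156
outer loop
vertex -1.774 0.273 1.52
vertex -2.843 -0.051 1.861
vertex -2.635 0.184 0.737
endloop
endfacet
facet normal 0.976 -0.069 -0.205
outer loop
vertex -1.64 1.402 1.781
vertex -1.774 0.273 1.52
vertex -1.892 1.082 0.687
endloop
endfacet
facet normal 0.456 0.850 0.262
outer loop
vertex -2.625 1.776 2.283
vertex -1.64 1.402 1.781
vertex -2.417 2.011 1.159
endloop
endfacet
facet normal -0.796 0.526 -0.300
outer loop
vertex 1.992 -2.599 -4.489
vertex 1.622 -2.823 -3.9
vertex 2.055 -2.255 -4.053
endloop
endfacet
facet normal 0.824 0.380 -0.419
outer loop
vertex 1.992 -2.599 -4.489
vertex 2.055 -2.255 -4.053
vertex 3.158 -3.837 -3.32
endloop
endfacet
facet normal -0.796 0.526 -0.300
outer loop
vertex 2.055 -2.255 -4.053
vertex 1.622 -2.823 -3.9
vertex 1.865 -2.243 -3.528
endloop
endfacet
facet normal 0.735 0.629 0.252
outer loop
vertex 2.055 -2.255 -4.053
vertex 1.865 -2.243 -3.528
vertex 3.158 -3.837 -3.32
endloop
endfacet
facet normal -0.795 0.526 -0.301
outer loop
vertex 1.865 -2.243 -3.528
vertex 1.622 -2.823 -3.9
vertex 1.532 -2.571 -3.221
endloop
endfacet
facet normal 0.368 0.408 0.835
outer loop
vertex 1.865 -2.243 -3.528
vertex 1.532 -2.571 -3.221
vertex 3.158 -3.837 -3.32
endloop
endfacet
facet normal -0.796 0.526 -0.301
outer loop
vertex 1.532 -2.571 -3.221
vertex 1.622 -2.823 -3.9
vertex 1.252 -3.046 -3.311
endloop
endfacet
facet normal -0.059 -0.152 0.987
outer loop
vertex 1.532 -2.571 -3.221
vertex 1.252 -3.046 -3.311
vertex 3.158 -3.837 -3.32
endloop
endfacet
facet normal -0.795 0.526 -0.300
outer loop
vertex 1.252 -3.046 -3.311
vertex 1.622 -2.823 -3.9
vertex 1.189 -3.39 -3.747
endloop
endfacet
facet normal -0.299 -0.728 0.617
outer loop
vertex 1.252 -3.046 -3.311
vertex 1.189 -3.39 -3.747
vertex 3.158 -3.837 -3.32
endloop
endfacet
facet normal -0.795 0.526 -0.301
outer loop
vertex 1.189 -3.39 -3.747
vertex 1.622 -2.823 -3.9
vertex 1.38 -3.402 -4.272
endloop
endfacet
facet normal -0.210 -0.976 -0.054
outer loop
vertex 1.189 -3.39 -3.747
vertex 1.38 -3.402 -4.272
vertex 3.158 -3.837 -3.32
endloop
endfacet
facet normal -0.796 0.526 -0.301
outer loop
vertex 1.38 -3.402 -4.272
vertex 1.622 -2.823 -3.9
vertex 1.712 -3.075 -4.579
endloop
endfacet
facet normal 0.156 -0.756 -0.636
outer loop
vertex 1.38 -3.402 -4.272
vertex 1.712 -3.075 -4.579
vertex 3.158 -3.837 -3.32
endloop
endfacet
facet normal -0.796 0.525 -0.300
outer loop
vertex 1.712 -3.075 -4.579
vertex 1.622 -2.823 -3.9
vertex 1.992 -2.599 -4.489
endloop
endfacet
facet normal 0.584 -0.194 -0.788
outer loop
vertex 1.712 -3.075 -4.579
vertex 1.992 -2.599 -4.489
vertex 3.158 -3.837 -3.32
endloop
endfacet

endsolid


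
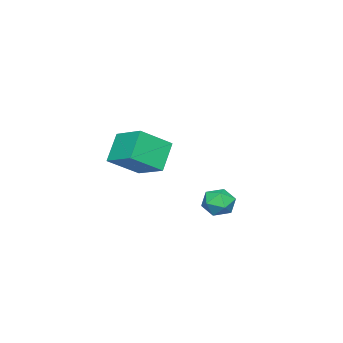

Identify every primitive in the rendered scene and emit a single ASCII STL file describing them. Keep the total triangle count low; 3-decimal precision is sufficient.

solid 
facet normal -0.648 -0.074 0.758
outer loop
vertex -3.161 -4.018 2.729
vertex -2.634 -2.571 3.322
vertex -4.37 -3.186 1.776
endloop
endfacet
facet normal -0.320 -0.877 -0.359
outer loop
vertex -3.346 -3.069 0.578
vertex -3.161 -4.018 2.729
vertex -4.37 -3.186 1.776
endloop
endfacet
facet normal -0.649 -0.074 0.758
outer loop
vertex -4.37 -3.186 1.776
vertex -2.634 -2.571 3.322
vertex -3.843 -1.74 2.368
endloop
endfacet
facet normal -0.691 0.475 -0.545
outer loop
vertex -3.843 -1.74 2.368
vertex -3.346 -3.069 0.578
vertex -4.37 -3.186 1.776
endloop
endfacet
facet normal 0.691 -0.475 0.545
outer loop
vertex -3.161 -4.018 2.729
vertex -1.61 -2.454 2.124
vertex -2.634 -2.571 3.322
endloop
endfacet
facet normal -0.319 -0.877 -0.359
outer loop
vertex -2.137 -3.9 1.532
vertex -3.161 -4.018 2.729
vertex -3.346 -3.069 0.578
endloop
endfacet
facet normal 0.691 -0.475 0.545
outer loop
vertex -2.137 -3.9 1.532
vertex -1.61 -2.454 2.124
vertex -3.161 -4.018 2.729
endloop
endfacet
facet normal 0.320 0.877 0.359
outer loop
vertex -2.634 -2.571 3.322
vertex -1.61 -2.454 2.124
vertex -3.843 -1.74 2.368
endloop
endfacet
facet normal -0.691 0.475 -0.545
outer loop
vertex -2.819 -1.622 1.171
vertex -3.346 -3.069 0.578
vertex -3.843 -1.74 2.368
endloop
endfacet
facet normal 0.320 0.877 0.360
outer loop
vertex -3.843 -1.74 2.368
vertex -1.61 -2.454 2.124
vertex -2.819 -1.622 1.171
endloop
endfacet
facet normal 0.649 0.074 -0.757
outer loop
vertex -2.819 -1.622 1.171
vertex -2.137 -3.9 1.532
vertex -3.346 -3.069 0.578
endloop
endfacet
facet normal 0.648 0.074 -0.758
outer loop
vertex -1.61 -2.454 2.124
vertex -2.137 -3.9 1.532
vertex -2.819 -1.622 1.171
endloop
endfacet
facet normal -0.251 0.498 0.830
outer loop
vertex -0.836 2.762 1.136
vertex -1.073 2.116 1.452
vertex -0.354 2.337 1.537
endloop
endfacet
facet normal 0.299 0.812 0.501
outer loop
vertex -0.836 2.762 1.136
vertex -0.354 2.337 1.537
vertex -0.128 2.655 0.887
endloop
endfacet
facet normal 0.092 0.983 -0.160
outer loop
vertex -0.836 2.762 1.136
vertex -0.128 2.655 0.887
vertex -0.708 2.63 0.401
endloop
endfacet
facet normal -0.585 0.774 -0.241
outer loop
vertex -0.836 2.762 1.136
vertex -0.708 2.63 0.401
vertex -1.292 2.297 0.75
endloop
endfacet
facet normal -0.798 0.474 0.371
outer loop
vertex -0.836 2.762 1.136
vertex -1.292 2.297 0.75
vertex -1.073 2.116 1.452
endloop
endfacet
facet normal 0.827 0.336 0.452
outer loop
vertex -0.128 2.655 0.887
vertex -0.354 2.337 1.537
vertex 0.072 1.943 1.05
endloop
endfacet
facet normal -0.063 -0.173 0.983
outer loop
vertex -0.354 2.337 1.537
vertex -1.073 2.116 1.452
vertex -0.512 1.61 1.399
endloop
endfacet
facet normal -0.947 -0.211 0.241
outer loop
vertex -1.073 2.116 1.452
vertex -1.292 2.297 0.75
vertex -1.092 1.585 0.913
endloop
endfacet
facet normal -0.603 0.273 -0.749
outer loop
vertex -1.292 2.297 0.75
vertex -0.708 2.63 0.401
vertex -0.866 1.903 0.263
endloop
endfacet
facet normal 0.493 0.611 -0.619
outer loop
vertex -0.708 2.63 0.401
vertex -0.128 2.655 0.887
vertex -0.147 2.124 0.348
endloop
endfacet
facet normal 0.585 -0.774 0.241
outer loop
vertex -0.384 1.478 0.664
vertex 0.072 1.943 1.05
vertex -0.512 1.61 1.399
endloop
endfacet
facet normal -0.092 -0.983 0.160
outer loop
vertex -0.384 1.478 0.664
vertex -0.512 1.61 1.399
vertex -1.092 1.585 0.913
endloop
endfacet
facet normal -0.299 -0.812 -0.501
outer loop
vertex -0.384 1.478 0.664
vertex -1.092 1.585 0.913
vertex -0.866 1.903 0.263
endloop
endfacet
facet normal 0.251 -0.498 -0.830
outer loop
vertex -0.384 1.478 0.664
vertex -0.866 1.903 0.263
vertex -0.147 2.124 0.348
endloop
endfacet
facet normal 0.798 -0.474 -0.371
outer loop
vertex -0.384 1.478 0.664
vertex -0.147 2.124 0.348
vertex 0.072 1.943 1.05
endloop
endfacet
facet normal 0.603 -0.273 0.749
outer loop
vertex -0.512 1.61 1.399
vertex 0.072 1.943 1.05
vertex -0.354 2.337 1.537
endloop
endfacet
facet normal -0.493 -0.611 0.619
outer loop
vertex -1.092 1.585 0.913
vertex -0.512 1.61 1.399
vertex -1.073 2.116 1.452
endloop
endfacet
facet normal -0.827 -0.336 -0.452
outer loop
vertex -0.866 1.903 0.263
vertex -1.092 1.585 0.913
vertex -1.292 2.297 0.75
endloop
endfacet
facet normal 0.063 0.173 -0.983
outer loop
vertex -0.147 2.124 0.348
vertex -0.866 1.903 0.263
vertex -0.708 2.63 0.401
endloop
endfacet
facet normal 0.947 0.211 -0.241
outer loop
vertex 0.072 1.943 1.05
vertex -0.147 2.124 0.348
vertex -0.128 2.655 0.887
endloop
endfacet

endsolid


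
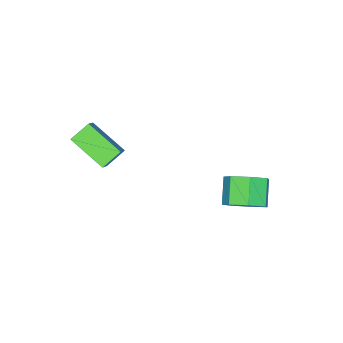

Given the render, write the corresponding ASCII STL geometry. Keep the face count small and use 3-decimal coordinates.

solid 
facet normal 0.643 0.443 -0.625
outer loop
vertex -1.325 0.32 -2.179
vertex -1.74 0.991 -2.131
vertex -1.137 0.751 -1.68
endloop
endfacet
facet normal 0.715 -0.639 0.283
outer loop
vertex -1.325 0.32 -2.179
vertex -1.137 0.751 -1.68
vertex -2.026 -0.162 -1.497
endloop
endfacet
facet normal 0.715 -0.640 0.282
outer loop
vertex -2.026 -0.162 -1.497
vertex -1.137 0.751 -1.68
vertex -1.837 0.269 -0.999
endloop
endfacet
facet normal -0.643 -0.441 0.626
outer loop
vertex -2.026 -0.162 -1.497
vertex -1.837 0.269 -0.999
vertex -2.44 0.509 -1.449
endloop
endfacet
facet normal 0.643 0.441 -0.626
outer loop
vertex -1.137 0.751 -1.68
vertex -1.74 0.991 -2.131
vertex -1.402 1.363 -1.521
endloop
endfacet
facet normal 0.661 0.093 0.745
outer loop
vertex -1.137 0.751 -1.68
vertex -1.402 1.363 -1.521
vertex -1.837 0.269 -0.999
endloop
endfacet
facet normal 0.661 0.093 0.745
outer loop
vertex -1.837 0.269 -0.999
vertex -1.402 1.363 -1.521
vertex -2.103 0.881 -0.839
endloop
endfacet
facet normal -0.643 -0.443 0.625
outer loop
vertex -1.837 0.269 -0.999
vertex -2.103 0.881 -0.839
vertex -2.44 0.509 -1.449
endloop
endfacet
facet normal 0.643 0.442 -0.626
outer loop
vertex -1.402 1.363 -1.521
vertex -1.74 0.991 -2.131
vertex -1.922 1.694 -1.821
endloop
endfacet
facet normal 0.109 0.756 0.646
outer loop
vertex -1.402 1.363 -1.521
vertex -1.922 1.694 -1.821
vertex -2.103 0.881 -0.839
endloop
endfacet
facet normal 0.109 0.756 0.646
outer loop
vertex -2.103 0.881 -0.839
vertex -1.922 1.694 -1.821
vertex -2.623 1.212 -1.139
endloop
endfacet
facet normal -0.643 -0.443 0.625
outer loop
vertex -2.103 0.881 -0.839
vertex -2.623 1.212 -1.139
vertex -2.44 0.509 -1.449
endloop
endfacet
facet normal 0.643 0.442 -0.625
outer loop
vertex -1.922 1.694 -1.821
vertex -1.74 0.991 -2.131
vertex -2.304 1.496 -2.354
endloop
endfacet
facet normal -0.525 0.849 0.061
outer loop
vertex -1.922 1.694 -1.821
vertex -2.304 1.496 -2.354
vertex -2.623 1.212 -1.139
endloop
endfacet
facet normal -0.525 0.849 0.061
outer loop
vertex -2.623 1.212 -1.139
vertex -2.304 1.496 -2.354
vertex -3.005 1.014 -1.673
endloop
endfacet
facet normal -0.643 -0.443 0.624
outer loop
vertex -2.623 1.212 -1.139
vertex -3.005 1.014 -1.673
vertex -2.44 0.509 -1.449
endloop
endfacet
facet normal 0.643 0.442 -0.625
outer loop
vertex -2.304 1.496 -2.354
vertex -1.74 0.991 -2.131
vertex -2.261 0.918 -2.719
endloop
endfacet
facet normal -0.763 0.304 -0.571
outer loop
vertex -2.304 1.496 -2.354
vertex -2.261 0.918 -2.719
vertex -3.005 1.014 -1.673
endloop
endfacet
facet normal -0.763 0.304 -0.571
outer loop
vertex -3.005 1.014 -1.673
vertex -2.261 0.918 -2.719
vertex -2.962 0.436 -2.038
endloop
endfacet
facet normal -0.643 -0.442 0.625
outer loop
vertex -3.005 1.014 -1.673
vertex -2.962 0.436 -2.038
vertex -2.44 0.509 -1.449
endloop
endfacet
facet normal 0.643 0.443 -0.625
outer loop
vertex -2.261 0.918 -2.719
vertex -1.74 0.991 -2.131
vertex -1.825 0.395 -2.641
endloop
endfacet
facet normal -0.427 -0.471 -0.772
outer loop
vertex -2.261 0.918 -2.719
vertex -1.825 0.395 -2.641
vertex -2.962 0.436 -2.038
endloop
endfacet
facet normal -0.427 -0.470 -0.773
outer loop
vertex -2.962 0.436 -2.038
vertex -1.825 0.395 -2.641
vertex -2.526 -0.088 -1.96
endloop
endfacet
facet normal -0.643 -0.442 0.625
outer loop
vertex -2.962 0.436 -2.038
vertex -2.526 -0.088 -1.96
vertex -2.44 0.509 -1.449
endloop
endfacet
facet normal 0.643 0.443 -0.625
outer loop
vertex -1.825 0.395 -2.641
vertex -1.74 0.991 -2.131
vertex -1.325 0.32 -2.179
endloop
endfacet
facet normal 0.230 -0.890 -0.394
outer loop
vertex -1.825 0.395 -2.641
vertex -1.325 0.32 -2.179
vertex -2.526 -0.088 -1.96
endloop
endfacet
facet normal 0.231 -0.891 -0.392
outer loop
vertex -2.526 -0.088 -1.96
vertex -1.325 0.32 -2.179
vertex -2.026 -0.162 -1.497
endloop
endfacet
facet normal -0.644 -0.442 0.625
outer loop
vertex -2.526 -0.088 -1.96
vertex -2.026 -0.162 -1.497
vertex -2.44 0.509 -1.449
endloop
endfacet
facet normal -0.636 -0.348 -0.689
outer loop
vertex 1.225 -3.873 0.941
vertex 0.577 -3.644 1.423
vertex 1.208 -2.528 0.278
endloop
endfacet
facet normal 0.771 -0.274 -0.575
outer loop
vertex 1.743 -2.236 0.857
vertex 1.225 -3.873 0.941
vertex 1.208 -2.528 0.278
endloop
endfacet
facet normal -0.636 -0.347 -0.689
outer loop
vertex 1.208 -2.528 0.278
vertex 0.577 -3.644 1.423
vertex 0.56 -2.298 0.76
endloop
endfacet
facet normal -0.011 0.897 -0.442
outer loop
vertex 0.56 -2.298 0.76
vertex 1.743 -2.236 0.857
vertex 1.208 -2.528 0.278
endloop
endfacet
facet normal 0.012 -0.897 0.442
outer loop
vertex 1.225 -3.873 0.941
vertex 1.112 -3.352 2.002
vertex 0.577 -3.644 1.423
endloop
endfacet
facet normal 0.771 -0.273 -0.575
outer loop
vertex 1.76 -3.582 1.52
vertex 1.225 -3.873 0.941
vertex 1.743 -2.236 0.857
endloop
endfacet
facet normal 0.010 -0.897 0.442
outer loop
vertex 1.76 -3.582 1.52
vertex 1.112 -3.352 2.002
vertex 1.225 -3.873 0.941
endloop
endfacet
facet normal -0.771 0.273 0.575
outer loop
vertex 0.577 -3.644 1.423
vertex 1.112 -3.352 2.002
vertex 0.56 -2.298 0.76
endloop
endfacet
facet normal -0.011 0.897 -0.441
outer loop
vertex 1.095 -2.007 1.339
vertex 1.743 -2.236 0.857
vertex 0.56 -2.298 0.76
endloop
endfacet
facet normal -0.771 0.274 0.575
outer loop
vertex 0.56 -2.298 0.76
vertex 1.112 -3.352 2.002
vertex 1.095 -2.007 1.339
endloop
endfacet
facet normal 0.636 0.348 0.689
outer loop
vertex 1.095 -2.007 1.339
vertex 1.76 -3.582 1.52
vertex 1.743 -2.236 0.857
endloop
endfacet
facet normal 0.636 0.348 0.689
outer loop
vertex 1.112 -3.352 2.002
vertex 1.76 -3.582 1.52
vertex 1.095 -2.007 1.339
endloop
endfacet

endsolid


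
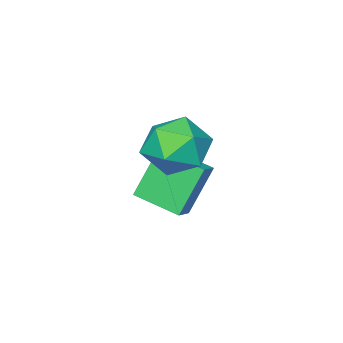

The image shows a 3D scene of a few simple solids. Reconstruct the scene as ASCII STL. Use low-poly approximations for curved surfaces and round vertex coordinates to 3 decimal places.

solid 
facet normal -0.842 -0.351 -0.411
outer loop
vertex -3.151 -3.395 -0.983
vertex -3.663 -1.687 -1.392
vertex -2.172 -3.551 -2.857
endloop
endfacet
facet normal 0.280 -0.934 0.224
outer loop
vertex -1.457 -3.253 -2.508
vertex -3.151 -3.395 -0.983
vertex -2.172 -3.551 -2.857
endloop
endfacet
facet normal -0.842 -0.351 -0.411
outer loop
vertex -2.172 -3.551 -2.857
vertex -3.663 -1.687 -1.392
vertex -2.684 -1.843 -3.266
endloop
endfacet
facet normal 0.462 -0.073 -0.884
outer loop
vertex -2.684 -1.843 -3.266
vertex -1.457 -3.253 -2.508
vertex -2.172 -3.551 -2.857
endloop
endfacet
facet normal -0.462 0.073 0.884
outer loop
vertex -3.151 -3.395 -0.983
vertex -2.948 -1.389 -1.043
vertex -3.663 -1.687 -1.392
endloop
endfacet
facet normal 0.280 -0.934 0.224
outer loop
vertex -2.436 -3.097 -0.634
vertex -3.151 -3.395 -0.983
vertex -1.457 -3.253 -2.508
endloop
endfacet
facet normal -0.462 0.073 0.884
outer loop
vertex -2.436 -3.097 -0.634
vertex -2.948 -1.389 -1.043
vertex -3.151 -3.395 -0.983
endloop
endfacet
facet normal -0.280 0.934 -0.224
outer loop
vertex -3.663 -1.687 -1.392
vertex -2.948 -1.389 -1.043
vertex -2.684 -1.843 -3.266
endloop
endfacet
facet normal 0.462 -0.073 -0.884
outer loop
vertex -1.969 -1.545 -2.917
vertex -1.457 -3.253 -2.508
vertex -2.684 -1.843 -3.266
endloop
endfacet
facet normal -0.280 0.934 -0.224
outer loop
vertex -2.684 -1.843 -3.266
vertex -2.948 -1.389 -1.043
vertex -1.969 -1.545 -2.917
endloop
endfacet
facet normal 0.842 0.351 0.411
outer loop
vertex -1.969 -1.545 -2.917
vertex -2.436 -3.097 -0.634
vertex -1.457 -3.253 -2.508
endloop
endfacet
facet normal 0.842 0.351 0.411
outer loop
vertex -2.948 -1.389 -1.043
vertex -2.436 -3.097 -0.634
vertex -1.969 -1.545 -2.917
endloop
endfacet
facet normal -0.529 0.460 0.713
outer loop
vertex -2.113 -0.088 1.335
vertex -1.682 -0.913 2.187
vertex -1.049 0.156 1.967
endloop
endfacet
facet normal -0.333 0.921 0.205
outer loop
vertex -2.113 -0.088 1.335
vertex -1.049 0.156 1.967
vertex -1.12 0.405 0.732
endloop
endfacet
facet normal -0.595 0.687 -0.418
outer loop
vertex -2.113 -0.088 1.335
vertex -1.12 0.405 0.732
vertex -1.797 -0.511 0.189
endloop
endfacet
facet normal -0.953 0.082 -0.293
outer loop
vertex -2.113 -0.088 1.335
vertex -1.797 -0.511 0.189
vertex -2.144 -1.325 1.088
endloop
endfacet
facet normal -0.912 -0.058 0.405
outer loop
vertex -2.113 -0.088 1.335
vertex -2.144 -1.325 1.088
vertex -1.682 -0.913 2.187
endloop
endfacet
facet normal 0.379 0.911 0.162
outer loop
vertex -1.12 0.405 0.732
vertex -1.049 0.156 1.967
vertex -0.076 -0.115 1.212
endloop
endfacet
facet normal 0.062 0.166 0.984
outer loop
vertex -1.049 0.156 1.967
vertex -1.682 -0.913 2.187
vertex -0.423 -0.929 2.111
endloop
endfacet
facet normal -0.558 -0.672 0.487
outer loop
vertex -1.682 -0.913 2.187
vertex -2.144 -1.325 1.088
vertex -1.1 -1.845 1.568
endloop
endfacet
facet normal -0.623 -0.445 -0.643
outer loop
vertex -2.144 -1.325 1.088
vertex -1.797 -0.511 0.189
vertex -1.171 -1.596 0.333
endloop
endfacet
facet normal -0.044 0.533 -0.845
outer loop
vertex -1.797 -0.511 0.189
vertex -1.12 0.405 0.732
vertex -0.538 -0.527 0.113
endloop
endfacet
facet normal 0.953 -0.082 0.293
outer loop
vertex -0.107 -1.352 0.965
vertex -0.076 -0.115 1.212
vertex -0.423 -0.929 2.111
endloop
endfacet
facet normal 0.595 -0.687 0.418
outer loop
vertex -0.107 -1.352 0.965
vertex -0.423 -0.929 2.111
vertex -1.1 -1.845 1.568
endloop
endfacet
facet normal 0.333 -0.921 -0.205
outer loop
vertex -0.107 -1.352 0.965
vertex -1.1 -1.845 1.568
vertex -1.171 -1.596 0.333
endloop
endfacet
facet normal 0.529 -0.460 -0.713
outer loop
vertex -0.107 -1.352 0.965
vertex -1.171 -1.596 0.333
vertex -0.538 -0.527 0.113
endloop
endfacet
facet normal 0.912 0.058 -0.405
outer loop
vertex -0.107 -1.352 0.965
vertex -0.538 -0.527 0.113
vertex -0.076 -0.115 1.212
endloop
endfacet
facet normal 0.623 0.445 0.643
outer loop
vertex -0.423 -0.929 2.111
vertex -0.076 -0.115 1.212
vertex -1.049 0.156 1.967
endloop
endfacet
facet normal 0.044 -0.533 0.845
outer loop
vertex -1.1 -1.845 1.568
vertex -0.423 -0.929 2.111
vertex -1.682 -0.913 2.187
endloop
endfacet
facet normal -0.379 -0.911 -0.162
outer loop
vertex -1.171 -1.596 0.333
vertex -1.1 -1.845 1.568
vertex -2.144 -1.325 1.088
endloop
endfacet
facet normal -0.062 -0.166 -0.984
outer loop
vertex -0.538 -0.527 0.113
vertex -1.171 -1.596 0.333
vertex -1.797 -0.511 0.189
endloop
endfacet
facet normal 0.558 0.672 -0.487
outer loop
vertex -0.076 -0.115 1.212
vertex -0.538 -0.527 0.113
vertex -1.12 0.405 0.732
endloop
endfacet

endsolid


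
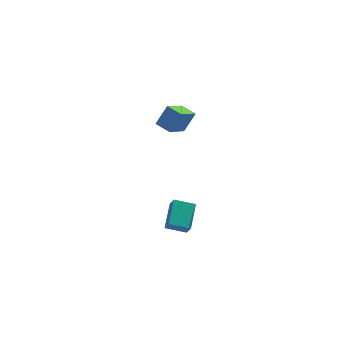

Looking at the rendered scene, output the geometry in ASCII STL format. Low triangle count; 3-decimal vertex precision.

solid 
facet normal -0.951 0.031 0.308
outer loop
vertex 3.369 -2.162 -2.67
vertex 3.157 -1.692 -3.371
vertex 3.026 -3.668 -3.575
endloop
endfacet
facet normal 0.243 -0.540 0.806
outer loop
vertex 4.243 -3.708 -3.969
vertex 3.369 -2.162 -2.67
vertex 3.026 -3.668 -3.575
endloop
endfacet
facet normal -0.951 0.031 0.308
outer loop
vertex 3.026 -3.668 -3.575
vertex 3.157 -1.692 -3.371
vertex 2.814 -3.198 -4.276
endloop
endfacet
facet normal -0.191 -0.841 -0.506
outer loop
vertex 2.814 -3.198 -4.276
vertex 4.243 -3.708 -3.969
vertex 3.026 -3.668 -3.575
endloop
endfacet
facet normal 0.191 0.841 0.506
outer loop
vertex 3.369 -2.162 -2.67
vertex 4.374 -1.732 -3.765
vertex 3.157 -1.692 -3.371
endloop
endfacet
facet normal 0.243 -0.540 0.806
outer loop
vertex 4.586 -2.202 -3.064
vertex 3.369 -2.162 -2.67
vertex 4.243 -3.708 -3.969
endloop
endfacet
facet normal 0.191 0.841 0.506
outer loop
vertex 4.586 -2.202 -3.064
vertex 4.374 -1.732 -3.765
vertex 3.369 -2.162 -2.67
endloop
endfacet
facet normal -0.243 0.540 -0.806
outer loop
vertex 3.157 -1.692 -3.371
vertex 4.374 -1.732 -3.765
vertex 2.814 -3.198 -4.276
endloop
endfacet
facet normal -0.191 -0.841 -0.506
outer loop
vertex 4.031 -3.238 -4.67
vertex 4.243 -3.708 -3.969
vertex 2.814 -3.198 -4.276
endloop
endfacet
facet normal -0.243 0.540 -0.806
outer loop
vertex 2.814 -3.198 -4.276
vertex 4.374 -1.732 -3.765
vertex 4.031 -3.238 -4.67
endloop
endfacet
facet normal 0.951 -0.031 -0.308
outer loop
vertex 4.031 -3.238 -4.67
vertex 4.586 -2.202 -3.064
vertex 4.243 -3.708 -3.969
endloop
endfacet
facet normal 0.951 -0.031 -0.308
outer loop
vertex 4.374 -1.732 -3.765
vertex 4.586 -2.202 -3.064
vertex 4.031 -3.238 -4.67
endloop
endfacet
facet normal -0.508 -0.718 0.475
outer loop
vertex 3.769 -2.076 4.371
vertex 3.029 -1.408 4.59
vertex 3.122 -2.403 3.185
endloop
endfacet
facet normal 0.725 -0.655 -0.215
outer loop
vertex 3.951 -1.232 2.41
vertex 3.769 -2.076 4.371
vertex 3.122 -2.403 3.185
endloop
endfacet
facet normal -0.509 -0.718 0.475
outer loop
vertex 3.122 -2.403 3.185
vertex 3.029 -1.408 4.59
vertex 2.383 -1.735 3.403
endloop
endfacet
facet normal -0.465 -0.236 -0.853
outer loop
vertex 2.383 -1.735 3.403
vertex 3.951 -1.232 2.41
vertex 3.122 -2.403 3.185
endloop
endfacet
facet normal 0.465 0.235 0.853
outer loop
vertex 3.769 -2.076 4.371
vertex 3.858 -0.237 3.815
vertex 3.029 -1.408 4.59
endloop
endfacet
facet normal 0.725 -0.654 -0.214
outer loop
vertex 4.597 -0.905 3.597
vertex 3.769 -2.076 4.371
vertex 3.951 -1.232 2.41
endloop
endfacet
facet normal 0.465 0.236 0.854
outer loop
vertex 4.597 -0.905 3.597
vertex 3.858 -0.237 3.815
vertex 3.769 -2.076 4.371
endloop
endfacet
facet normal -0.725 0.655 0.214
outer loop
vertex 3.029 -1.408 4.59
vertex 3.858 -0.237 3.815
vertex 2.383 -1.735 3.403
endloop
endfacet
facet normal -0.465 -0.235 -0.853
outer loop
vertex 3.211 -0.564 2.629
vertex 3.951 -1.232 2.41
vertex 2.383 -1.735 3.403
endloop
endfacet
facet normal -0.725 0.655 0.215
outer loop
vertex 2.383 -1.735 3.403
vertex 3.858 -0.237 3.815
vertex 3.211 -0.564 2.629
endloop
endfacet
facet normal 0.508 0.719 -0.475
outer loop
vertex 3.211 -0.564 2.629
vertex 4.597 -0.905 3.597
vertex 3.951 -1.232 2.41
endloop
endfacet
facet normal 0.509 0.718 -0.475
outer loop
vertex 3.858 -0.237 3.815
vertex 4.597 -0.905 3.597
vertex 3.211 -0.564 2.629
endloop
endfacet

endsolid


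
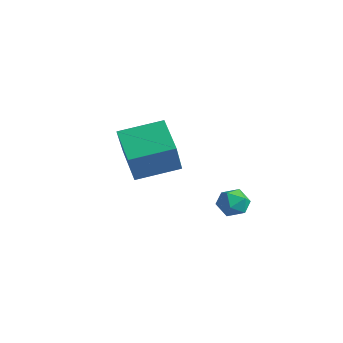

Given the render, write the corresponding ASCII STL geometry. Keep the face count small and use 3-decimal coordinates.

solid 
facet normal -0.352 0.407 -0.843
outer loop
vertex -2.914 -4.183 2.787
vertex -1.998 -2.35 3.29
vertex -1.339 -4.719 1.869
endloop
endfacet
facet normal -0.434 -0.869 -0.238
outer loop
vertex -0.602 -5.57 3.63
vertex -2.914 -4.183 2.787
vertex -1.339 -4.719 1.869
endloop
endfacet
facet normal -0.352 0.407 -0.843
outer loop
vertex -1.339 -4.719 1.869
vertex -1.998 -2.35 3.29
vertex -0.423 -2.886 2.372
endloop
endfacet
facet normal 0.829 -0.282 -0.483
outer loop
vertex -0.423 -2.886 2.372
vertex -0.602 -5.57 3.63
vertex -1.339 -4.719 1.869
endloop
endfacet
facet normal -0.829 0.282 0.483
outer loop
vertex -2.914 -4.183 2.787
vertex -1.261 -3.201 5.051
vertex -1.998 -2.35 3.29
endloop
endfacet
facet normal -0.434 -0.869 -0.238
outer loop
vertex -2.177 -5.034 4.548
vertex -2.914 -4.183 2.787
vertex -0.602 -5.57 3.63
endloop
endfacet
facet normal -0.829 0.282 0.483
outer loop
vertex -2.177 -5.034 4.548
vertex -1.261 -3.201 5.051
vertex -2.914 -4.183 2.787
endloop
endfacet
facet normal 0.434 0.869 0.238
outer loop
vertex -1.998 -2.35 3.29
vertex -1.261 -3.201 5.051
vertex -0.423 -2.886 2.372
endloop
endfacet
facet normal 0.829 -0.282 -0.483
outer loop
vertex 0.314 -3.737 4.133
vertex -0.602 -5.57 3.63
vertex -0.423 -2.886 2.372
endloop
endfacet
facet normal 0.434 0.869 0.238
outer loop
vertex -0.423 -2.886 2.372
vertex -1.261 -3.201 5.051
vertex 0.314 -3.737 4.133
endloop
endfacet
facet normal 0.352 -0.407 0.843
outer loop
vertex 0.314 -3.737 4.133
vertex -2.177 -5.034 4.548
vertex -0.602 -5.57 3.63
endloop
endfacet
facet normal 0.352 -0.407 0.843
outer loop
vertex -1.261 -3.201 5.051
vertex -2.177 -5.034 4.548
vertex 0.314 -3.737 4.133
endloop
endfacet
facet normal 0.249 0.145 0.958
outer loop
vertex 3.271 -2.731 2.632
vertex 3.413 -3.502 2.712
vertex 3.992 -3.017 2.488
endloop
endfacet
facet normal 0.399 0.722 0.565
outer loop
vertex 3.271 -2.731 2.632
vertex 3.992 -3.017 2.488
vertex 3.681 -2.471 2.01
endloop
endfacet
facet normal -0.206 0.944 0.259
outer loop
vertex 3.271 -2.731 2.632
vertex 3.681 -2.471 2.01
vertex 2.91 -2.62 1.94
endloop
endfacet
facet normal -0.730 0.505 0.462
outer loop
vertex 3.271 -2.731 2.632
vertex 2.91 -2.62 1.94
vertex 2.744 -3.257 2.374
endloop
endfacet
facet normal -0.448 0.010 0.894
outer loop
vertex 3.271 -2.731 2.632
vertex 2.744 -3.257 2.374
vertex 3.413 -3.502 2.712
endloop
endfacet
facet normal 0.850 0.525 0.047
outer loop
vertex 3.681 -2.471 2.01
vertex 3.992 -3.017 2.488
vertex 4.076 -3.083 1.706
endloop
endfacet
facet normal 0.606 -0.409 0.682
outer loop
vertex 3.992 -3.017 2.488
vertex 3.413 -3.502 2.712
vertex 3.91 -3.72 2.14
endloop
endfacet
facet normal -0.522 -0.625 0.580
outer loop
vertex 3.413 -3.502 2.712
vertex 2.744 -3.257 2.374
vertex 3.139 -3.869 2.07
endloop
endfacet
facet normal -0.978 0.173 -0.120
outer loop
vertex 2.744 -3.257 2.374
vertex 2.91 -2.62 1.94
vertex 2.828 -3.323 1.592
endloop
endfacet
facet normal -0.130 0.884 -0.450
outer loop
vertex 2.91 -2.62 1.94
vertex 3.681 -2.471 2.01
vertex 3.407 -2.838 1.368
endloop
endfacet
facet normal 0.730 -0.505 -0.462
outer loop
vertex 3.549 -3.609 1.448
vertex 4.076 -3.083 1.706
vertex 3.91 -3.72 2.14
endloop
endfacet
facet normal 0.206 -0.944 -0.259
outer loop
vertex 3.549 -3.609 1.448
vertex 3.91 -3.72 2.14
vertex 3.139 -3.869 2.07
endloop
endfacet
facet normal -0.399 -0.722 -0.565
outer loop
vertex 3.549 -3.609 1.448
vertex 3.139 -3.869 2.07
vertex 2.828 -3.323 1.592
endloop
endfacet
facet normal -0.249 -0.145 -0.958
outer loop
vertex 3.549 -3.609 1.448
vertex 2.828 -3.323 1.592
vertex 3.407 -2.838 1.368
endloop
endfacet
facet normal 0.448 -0.010 -0.894
outer loop
vertex 3.549 -3.609 1.448
vertex 3.407 -2.838 1.368
vertex 4.076 -3.083 1.706
endloop
endfacet
facet normal 0.978 -0.173 0.120
outer loop
vertex 3.91 -3.72 2.14
vertex 4.076 -3.083 1.706
vertex 3.992 -3.017 2.488
endloop
endfacet
facet normal 0.130 -0.884 0.450
outer loop
vertex 3.139 -3.869 2.07
vertex 3.91 -3.72 2.14
vertex 3.413 -3.502 2.712
endloop
endfacet
facet normal -0.850 -0.525 -0.047
outer loop
vertex 2.828 -3.323 1.592
vertex 3.139 -3.869 2.07
vertex 2.744 -3.257 2.374
endloop
endfacet
facet normal -0.606 0.409 -0.682
outer loop
vertex 3.407 -2.838 1.368
vertex 2.828 -3.323 1.592
vertex 2.91 -2.62 1.94
endloop
endfacet
facet normal 0.522 0.625 -0.580
outer loop
vertex 4.076 -3.083 1.706
vertex 3.407 -2.838 1.368
vertex 3.681 -2.471 2.01
endloop
endfacet

endsolid


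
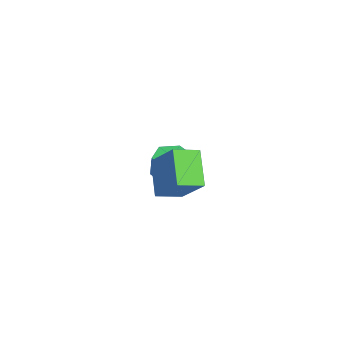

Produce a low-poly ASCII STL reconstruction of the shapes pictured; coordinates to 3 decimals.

solid 
facet normal 0.025 -0.101 -0.995
outer loop
vertex -1.611 1.737 -2.978
vertex -2.517 1.655 -2.992
vertex -2.133 2.477 -3.066
endloop
endfacet
facet normal 0.819 0.573 -0.038
outer loop
vertex -1.611 1.737 -2.978
vertex -2.133 2.477 -3.066
vertex -1.637 1.846 -1.894
endloop
endfacet
facet normal 0.819 0.573 -0.038
outer loop
vertex -1.637 1.846 -1.894
vertex -2.133 2.477 -3.066
vertex -2.159 2.586 -1.981
endloop
endfacet
facet normal -0.024 0.100 0.995
outer loop
vertex -1.637 1.846 -1.894
vertex -2.159 2.586 -1.981
vertex -2.543 1.765 -1.908
endloop
endfacet
facet normal 0.023 -0.100 -0.995
outer loop
vertex -2.133 2.477 -3.066
vertex -2.517 1.655 -2.992
vertex -3.039 2.395 -3.079
endloop
endfacet
facet normal -0.088 0.991 -0.102
outer loop
vertex -2.133 2.477 -3.066
vertex -3.039 2.395 -3.079
vertex -2.159 2.586 -1.981
endloop
endfacet
facet normal -0.087 0.991 -0.103
outer loop
vertex -2.159 2.586 -1.981
vertex -3.039 2.395 -3.079
vertex -3.065 2.505 -1.995
endloop
endfacet
facet normal -0.024 0.100 0.995
outer loop
vertex -2.159 2.586 -1.981
vertex -3.065 2.505 -1.995
vertex -2.543 1.765 -1.908
endloop
endfacet
facet normal 0.024 -0.100 -0.995
outer loop
vertex -3.039 2.395 -3.079
vertex -2.517 1.655 -2.992
vertex -3.423 1.574 -3.006
endloop
endfacet
facet normal -0.906 0.418 -0.064
outer loop
vertex -3.039 2.395 -3.079
vertex -3.423 1.574 -3.006
vertex -3.065 2.505 -1.995
endloop
endfacet
facet normal -0.906 0.418 -0.064
outer loop
vertex -3.065 2.505 -1.995
vertex -3.423 1.574 -3.006
vertex -3.449 1.683 -1.922
endloop
endfacet
facet normal -0.024 0.100 0.995
outer loop
vertex -3.065 2.505 -1.995
vertex -3.449 1.683 -1.922
vertex -2.543 1.765 -1.908
endloop
endfacet
facet normal 0.024 -0.100 -0.995
outer loop
vertex -3.423 1.574 -3.006
vertex -2.517 1.655 -2.992
vertex -2.901 0.834 -2.919
endloop
endfacet
facet normal -0.819 -0.573 0.038
outer loop
vertex -3.423 1.574 -3.006
vertex -2.901 0.834 -2.919
vertex -3.449 1.683 -1.922
endloop
endfacet
facet normal -0.819 -0.573 0.038
outer loop
vertex -3.449 1.683 -1.922
vertex -2.901 0.834 -2.919
vertex -2.927 0.943 -1.834
endloop
endfacet
facet normal -0.025 0.101 0.995
outer loop
vertex -3.449 1.683 -1.922
vertex -2.927 0.943 -1.834
vertex -2.543 1.765 -1.908
endloop
endfacet
facet normal 0.024 -0.100 -0.995
outer loop
vertex -2.901 0.834 -2.919
vertex -2.517 1.655 -2.992
vertex -1.995 0.915 -2.905
endloop
endfacet
facet normal 0.087 -0.991 0.102
outer loop
vertex -2.901 0.834 -2.919
vertex -1.995 0.915 -2.905
vertex -2.927 0.943 -1.834
endloop
endfacet
facet normal 0.088 -0.991 0.103
outer loop
vertex -2.927 0.943 -1.834
vertex -1.995 0.915 -2.905
vertex -2.021 1.025 -1.821
endloop
endfacet
facet normal -0.023 0.100 0.995
outer loop
vertex -2.927 0.943 -1.834
vertex -2.021 1.025 -1.821
vertex -2.543 1.765 -1.908
endloop
endfacet
facet normal 0.024 -0.100 -0.995
outer loop
vertex -1.995 0.915 -2.905
vertex -2.517 1.655 -2.992
vertex -1.611 1.737 -2.978
endloop
endfacet
facet normal 0.906 -0.418 0.064
outer loop
vertex -1.995 0.915 -2.905
vertex -1.611 1.737 -2.978
vertex -2.021 1.025 -1.821
endloop
endfacet
facet normal 0.906 -0.418 0.064
outer loop
vertex -2.021 1.025 -1.821
vertex -1.611 1.737 -2.978
vertex -1.637 1.846 -1.894
endloop
endfacet
facet normal -0.024 0.100 0.995
outer loop
vertex -2.021 1.025 -1.821
vertex -1.637 1.846 -1.894
vertex -2.543 1.765 -1.908
endloop
endfacet
facet normal -0.571 -0.149 -0.807
outer loop
vertex 1.676 -2.021 1.439
vertex 0.365 -1.313 2.237
vertex 2.0 -0.937 1.01
endloop
endfacet
facet normal 0.775 -0.419 -0.472
outer loop
vertex 3.115 -0.647 2.583
vertex 1.676 -2.021 1.439
vertex 2.0 -0.937 1.01
endloop
endfacet
facet normal -0.571 -0.149 -0.807
outer loop
vertex 2.0 -0.937 1.01
vertex 0.365 -1.313 2.237
vertex 0.689 -0.229 1.808
endloop
endfacet
facet normal 0.268 0.896 -0.355
outer loop
vertex 0.689 -0.229 1.808
vertex 3.115 -0.647 2.583
vertex 2.0 -0.937 1.01
endloop
endfacet
facet normal -0.268 -0.896 0.355
outer loop
vertex 1.676 -2.021 1.439
vertex 1.48 -1.023 3.81
vertex 0.365 -1.313 2.237
endloop
endfacet
facet normal 0.775 -0.419 -0.472
outer loop
vertex 2.791 -1.731 3.012
vertex 1.676 -2.021 1.439
vertex 3.115 -0.647 2.583
endloop
endfacet
facet normal -0.268 -0.896 0.355
outer loop
vertex 2.791 -1.731 3.012
vertex 1.48 -1.023 3.81
vertex 1.676 -2.021 1.439
endloop
endfacet
facet normal -0.775 0.419 0.472
outer loop
vertex 0.365 -1.313 2.237
vertex 1.48 -1.023 3.81
vertex 0.689 -0.229 1.808
endloop
endfacet
facet normal 0.268 0.896 -0.355
outer loop
vertex 1.804 0.061 3.381
vertex 3.115 -0.647 2.583
vertex 0.689 -0.229 1.808
endloop
endfacet
facet normal -0.775 0.419 0.472
outer loop
vertex 0.689 -0.229 1.808
vertex 1.48 -1.023 3.81
vertex 1.804 0.061 3.381
endloop
endfacet
facet normal 0.571 0.149 0.807
outer loop
vertex 1.804 0.061 3.381
vertex 2.791 -1.731 3.012
vertex 3.115 -0.647 2.583
endloop
endfacet
facet normal 0.571 0.149 0.807
outer loop
vertex 1.48 -1.023 3.81
vertex 2.791 -1.731 3.012
vertex 1.804 0.061 3.381
endloop
endfacet

endsolid
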